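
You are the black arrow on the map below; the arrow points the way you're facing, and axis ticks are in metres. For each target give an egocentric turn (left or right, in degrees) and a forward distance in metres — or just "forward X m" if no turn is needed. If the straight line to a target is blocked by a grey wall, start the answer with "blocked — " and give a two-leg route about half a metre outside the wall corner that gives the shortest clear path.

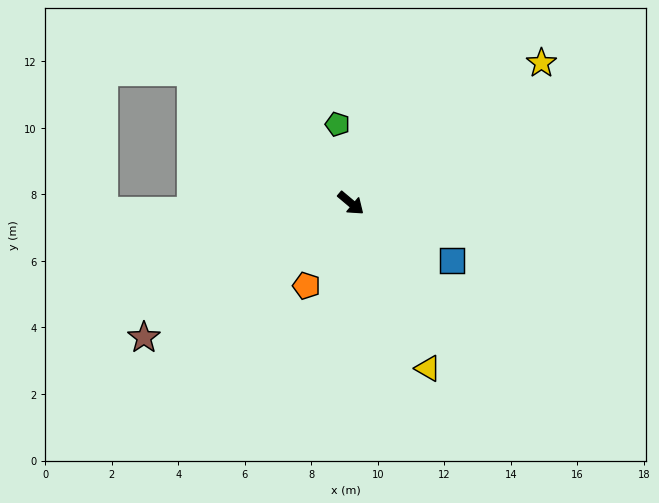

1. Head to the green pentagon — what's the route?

turn left 140°, forward 2.4 m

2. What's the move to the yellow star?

turn left 76°, forward 7.1 m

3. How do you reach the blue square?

turn left 10°, forward 3.5 m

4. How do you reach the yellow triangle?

turn right 25°, forward 5.5 m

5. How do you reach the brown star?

turn right 107°, forward 7.4 m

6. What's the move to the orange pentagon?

turn right 78°, forward 2.8 m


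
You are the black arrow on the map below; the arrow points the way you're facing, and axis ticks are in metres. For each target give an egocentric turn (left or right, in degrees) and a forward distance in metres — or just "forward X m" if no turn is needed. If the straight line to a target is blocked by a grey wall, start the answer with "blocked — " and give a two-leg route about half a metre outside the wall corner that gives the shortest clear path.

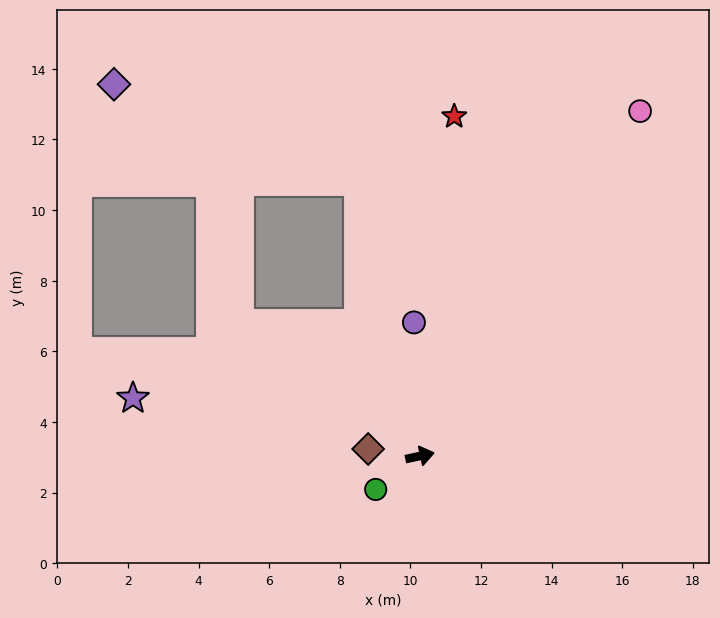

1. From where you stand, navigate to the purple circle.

turn left 80°, forward 3.8 m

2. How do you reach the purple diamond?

blocked — turn left 90°, forward 8.0 m, then turn left 56°, forward 7.5 m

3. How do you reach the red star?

turn left 72°, forward 9.7 m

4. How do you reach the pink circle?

turn left 45°, forward 11.6 m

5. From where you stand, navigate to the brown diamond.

turn left 160°, forward 1.5 m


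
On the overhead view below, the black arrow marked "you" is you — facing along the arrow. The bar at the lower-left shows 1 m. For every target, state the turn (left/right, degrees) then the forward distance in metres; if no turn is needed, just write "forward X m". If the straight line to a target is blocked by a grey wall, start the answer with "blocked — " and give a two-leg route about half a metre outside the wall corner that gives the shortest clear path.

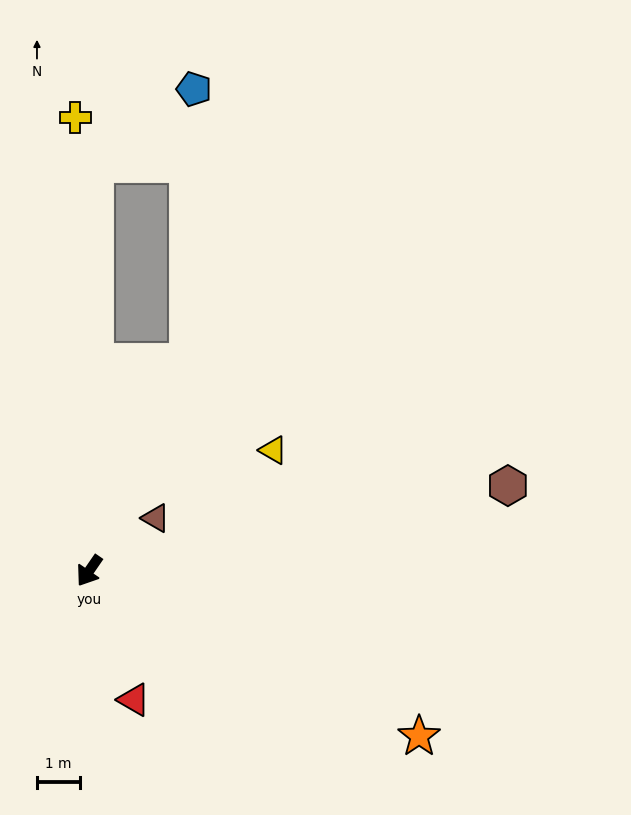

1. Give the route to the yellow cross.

turn right 144°, forward 10.4 m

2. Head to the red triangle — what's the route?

turn left 54°, forward 3.1 m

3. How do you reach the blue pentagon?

blocked — turn right 171°, forward 5.3 m, then turn left 24°, forward 6.3 m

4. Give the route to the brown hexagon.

turn left 136°, forward 9.8 m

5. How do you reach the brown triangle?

turn left 163°, forward 2.0 m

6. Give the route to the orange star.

turn left 98°, forward 8.5 m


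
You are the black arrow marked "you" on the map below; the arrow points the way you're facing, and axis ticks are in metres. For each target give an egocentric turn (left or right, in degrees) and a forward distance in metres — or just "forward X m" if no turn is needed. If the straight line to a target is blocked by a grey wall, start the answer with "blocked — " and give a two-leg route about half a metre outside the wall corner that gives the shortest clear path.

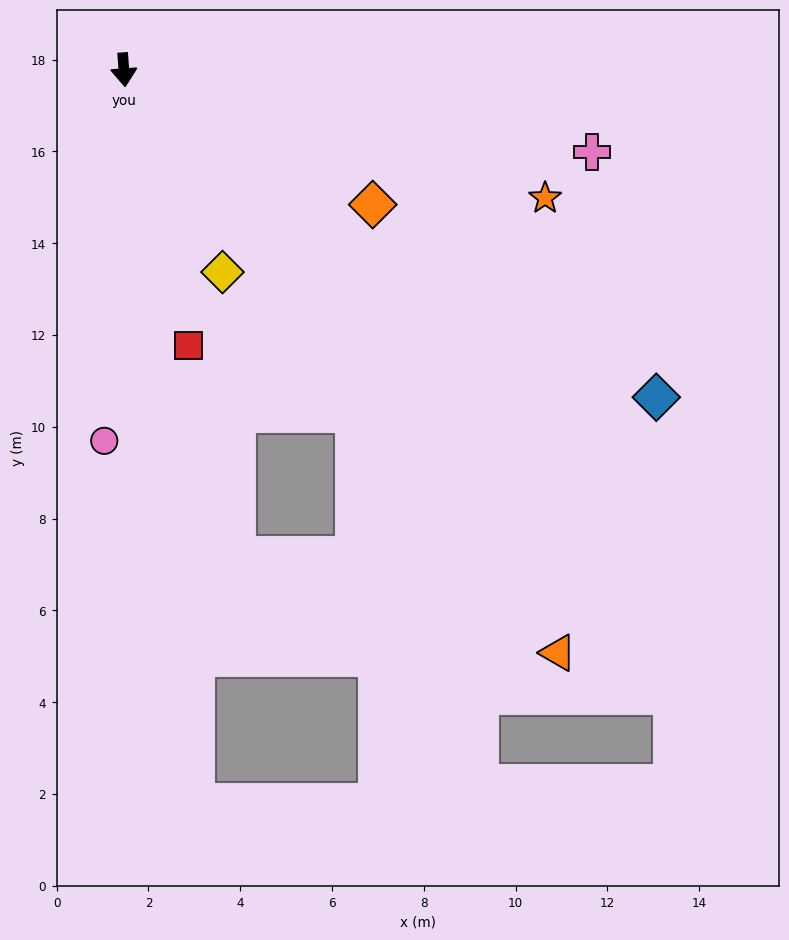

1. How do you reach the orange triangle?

turn left 33°, forward 15.8 m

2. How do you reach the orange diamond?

turn left 57°, forward 6.2 m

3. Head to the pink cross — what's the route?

turn left 76°, forward 10.4 m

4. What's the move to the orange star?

turn left 69°, forward 9.6 m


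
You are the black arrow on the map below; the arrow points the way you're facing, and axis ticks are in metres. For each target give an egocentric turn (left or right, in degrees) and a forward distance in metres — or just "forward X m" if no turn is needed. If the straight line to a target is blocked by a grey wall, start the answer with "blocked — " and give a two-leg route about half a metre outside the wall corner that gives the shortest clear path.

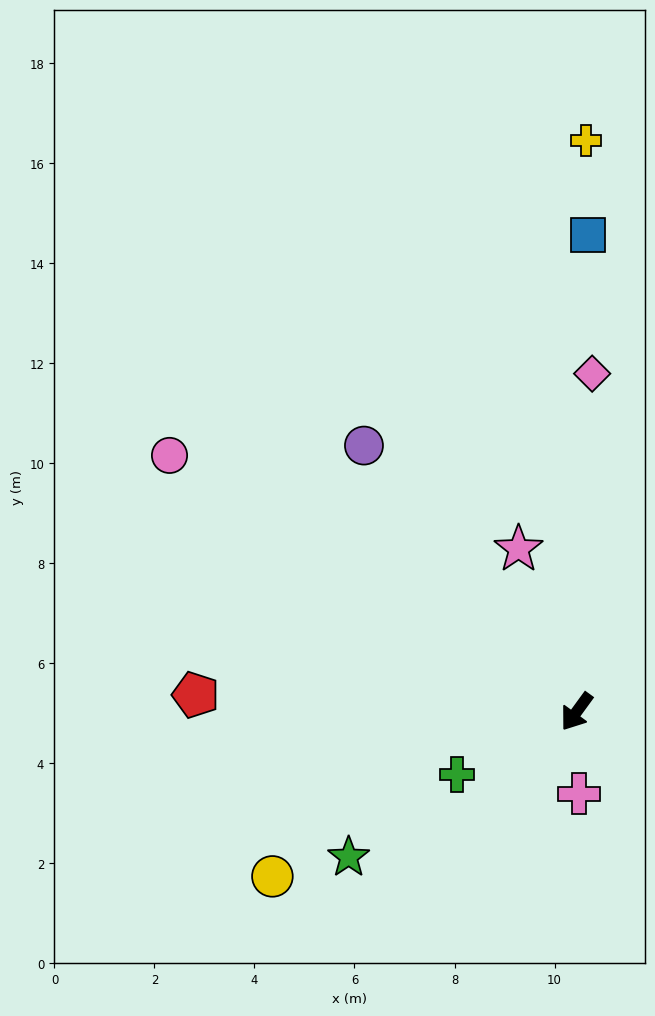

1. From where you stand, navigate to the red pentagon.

turn right 56°, forward 7.6 m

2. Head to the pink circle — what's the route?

turn right 86°, forward 9.6 m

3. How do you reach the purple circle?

turn right 105°, forward 6.8 m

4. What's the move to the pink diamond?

turn right 147°, forward 6.8 m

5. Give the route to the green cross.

turn right 26°, forward 2.7 m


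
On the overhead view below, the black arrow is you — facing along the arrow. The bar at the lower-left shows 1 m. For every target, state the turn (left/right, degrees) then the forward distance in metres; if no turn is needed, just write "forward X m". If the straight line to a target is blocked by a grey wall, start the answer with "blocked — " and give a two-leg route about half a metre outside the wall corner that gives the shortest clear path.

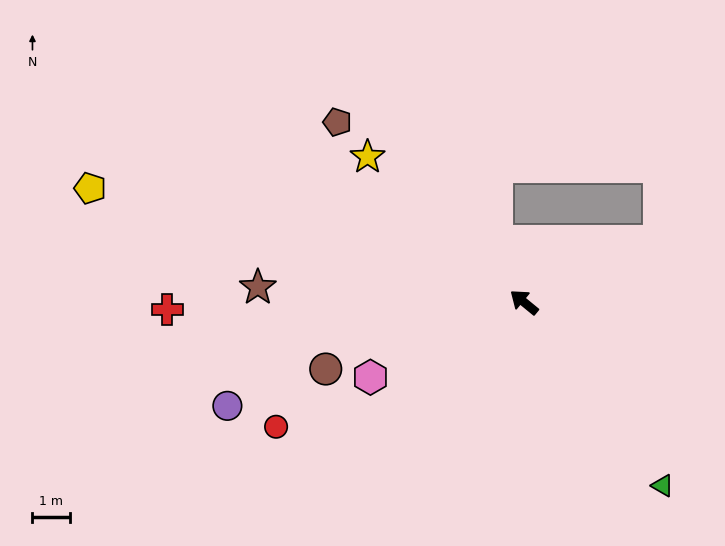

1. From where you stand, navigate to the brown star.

turn left 36°, forward 7.1 m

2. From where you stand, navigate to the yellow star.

turn right 4°, forward 5.7 m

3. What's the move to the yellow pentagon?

turn left 25°, forward 12.0 m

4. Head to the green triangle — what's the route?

turn left 166°, forward 6.2 m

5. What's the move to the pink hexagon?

turn left 65°, forward 4.6 m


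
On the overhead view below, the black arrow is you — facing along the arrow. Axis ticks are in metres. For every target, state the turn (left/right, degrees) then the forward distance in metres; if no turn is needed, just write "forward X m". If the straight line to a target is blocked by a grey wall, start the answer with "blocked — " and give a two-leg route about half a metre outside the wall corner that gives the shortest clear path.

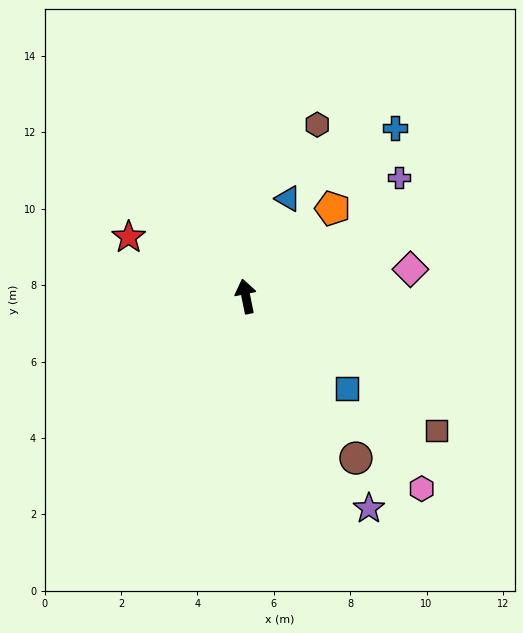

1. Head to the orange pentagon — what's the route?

turn right 56°, forward 3.2 m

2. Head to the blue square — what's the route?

turn right 144°, forward 3.6 m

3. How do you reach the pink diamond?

turn right 92°, forward 4.4 m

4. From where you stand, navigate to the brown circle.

turn right 157°, forward 5.1 m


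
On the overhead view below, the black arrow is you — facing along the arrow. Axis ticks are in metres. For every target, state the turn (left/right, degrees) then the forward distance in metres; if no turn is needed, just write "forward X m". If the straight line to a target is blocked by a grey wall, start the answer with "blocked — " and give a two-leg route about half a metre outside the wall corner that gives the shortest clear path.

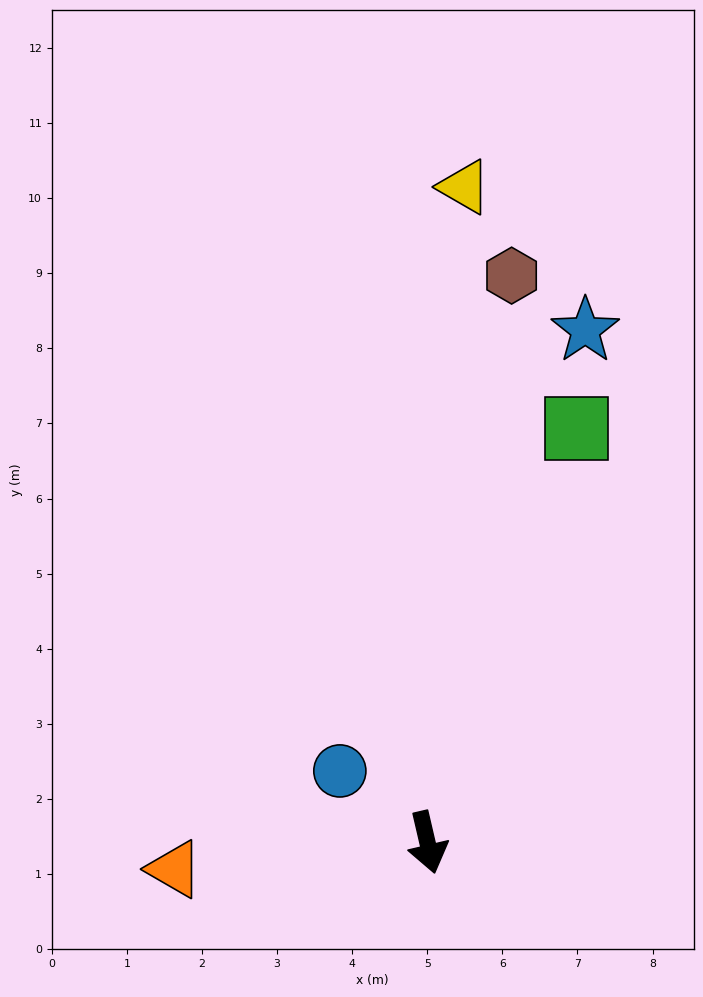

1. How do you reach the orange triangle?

turn right 97°, forward 3.4 m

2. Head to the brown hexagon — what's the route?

turn left 158°, forward 7.6 m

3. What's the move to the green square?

turn left 147°, forward 5.9 m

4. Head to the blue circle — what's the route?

turn right 142°, forward 1.5 m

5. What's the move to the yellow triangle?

turn left 164°, forward 8.7 m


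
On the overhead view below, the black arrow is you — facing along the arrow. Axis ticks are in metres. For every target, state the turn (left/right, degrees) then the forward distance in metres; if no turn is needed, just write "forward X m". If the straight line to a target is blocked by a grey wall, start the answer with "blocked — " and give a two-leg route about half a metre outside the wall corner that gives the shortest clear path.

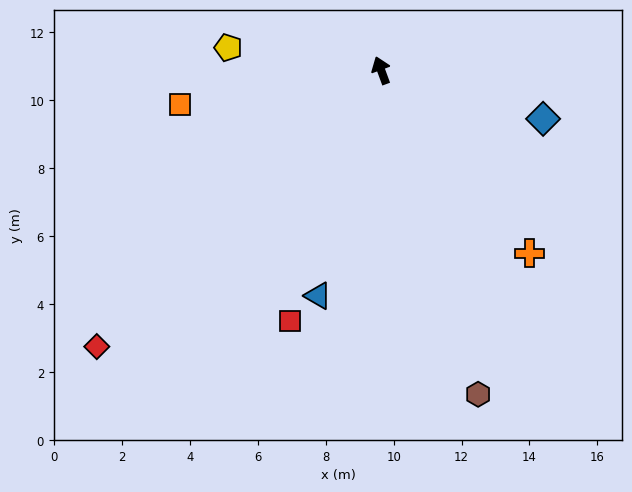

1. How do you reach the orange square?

turn left 79°, forward 6.0 m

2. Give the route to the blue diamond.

turn right 127°, forward 5.0 m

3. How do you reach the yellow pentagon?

turn left 61°, forward 4.6 m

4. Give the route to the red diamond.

turn left 114°, forward 11.7 m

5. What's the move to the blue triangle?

turn left 144°, forward 6.9 m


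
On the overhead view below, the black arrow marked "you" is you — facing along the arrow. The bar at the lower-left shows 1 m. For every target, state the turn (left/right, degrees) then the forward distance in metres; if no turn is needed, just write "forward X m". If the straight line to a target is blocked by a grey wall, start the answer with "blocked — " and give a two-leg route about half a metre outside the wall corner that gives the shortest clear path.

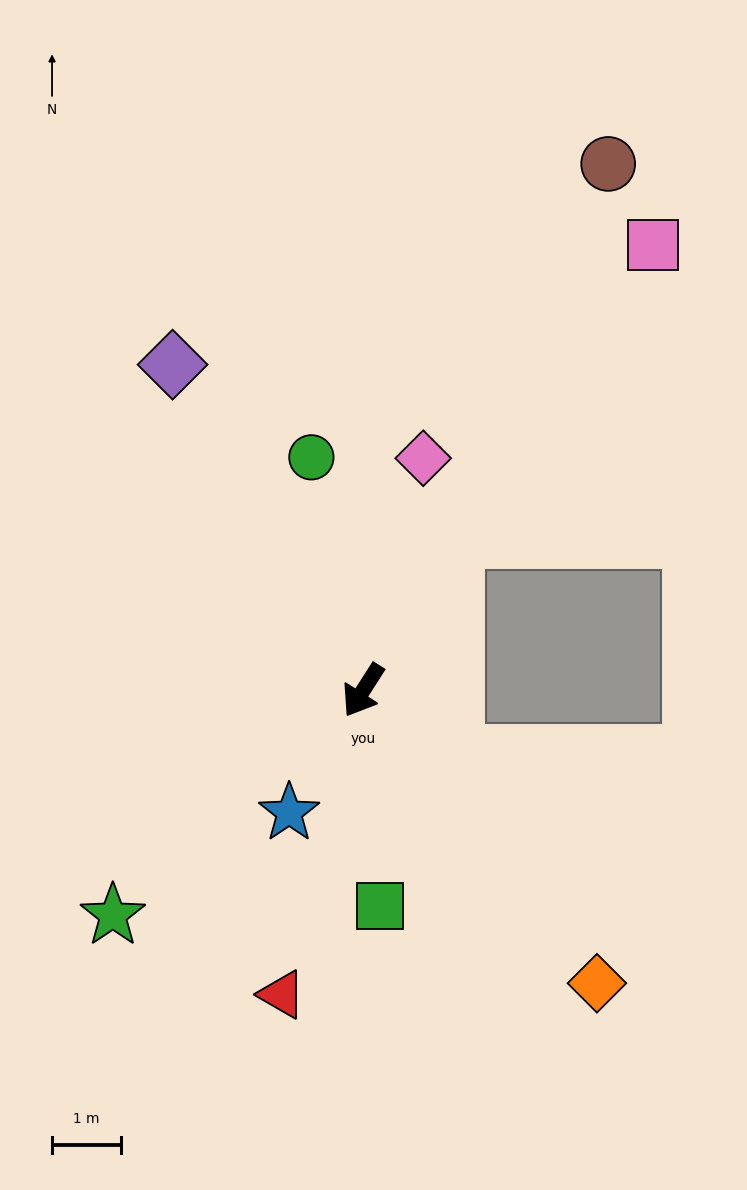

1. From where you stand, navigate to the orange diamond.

turn left 71°, forward 5.5 m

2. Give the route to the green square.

turn left 37°, forward 3.1 m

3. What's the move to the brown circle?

turn right 172°, forward 8.5 m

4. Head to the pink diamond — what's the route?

turn right 162°, forward 3.5 m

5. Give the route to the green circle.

turn right 135°, forward 3.5 m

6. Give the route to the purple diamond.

turn right 117°, forward 5.5 m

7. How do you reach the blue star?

forward 2.1 m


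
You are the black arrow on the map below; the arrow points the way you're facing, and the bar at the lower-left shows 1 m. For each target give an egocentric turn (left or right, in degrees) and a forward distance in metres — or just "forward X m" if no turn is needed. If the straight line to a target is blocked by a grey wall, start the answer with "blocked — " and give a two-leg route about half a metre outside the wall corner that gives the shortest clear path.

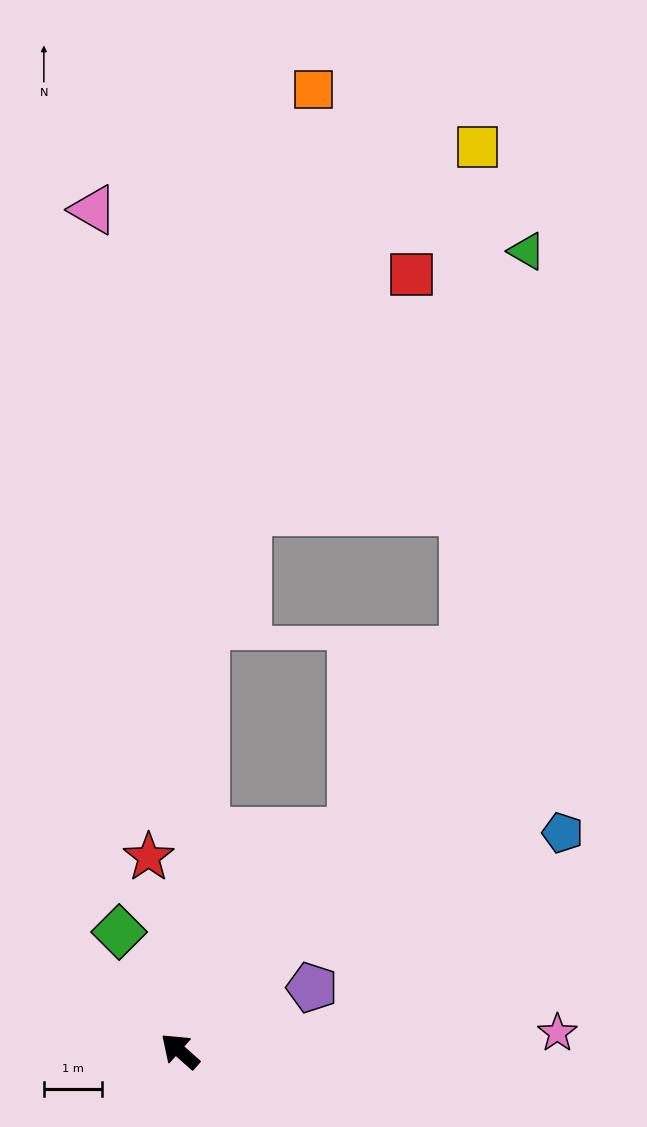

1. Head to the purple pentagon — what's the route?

turn right 113°, forward 2.5 m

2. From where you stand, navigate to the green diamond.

turn right 21°, forward 2.3 m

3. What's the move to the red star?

turn right 39°, forward 3.4 m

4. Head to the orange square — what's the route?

blocked — turn right 52°, forward 7.4 m, then turn right 8°, forward 9.4 m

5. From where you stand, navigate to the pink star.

turn right 136°, forward 6.5 m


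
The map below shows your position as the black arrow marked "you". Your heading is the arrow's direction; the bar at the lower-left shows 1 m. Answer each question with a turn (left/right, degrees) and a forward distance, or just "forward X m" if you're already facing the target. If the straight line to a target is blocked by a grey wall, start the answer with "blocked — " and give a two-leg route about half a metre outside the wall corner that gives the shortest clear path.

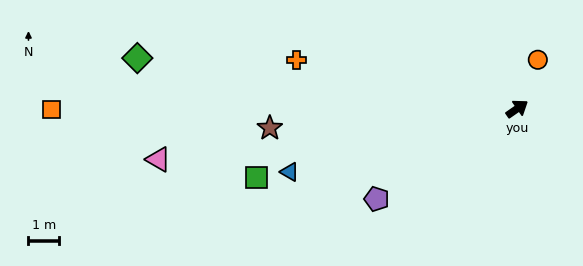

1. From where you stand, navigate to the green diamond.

turn left 138°, forward 12.5 m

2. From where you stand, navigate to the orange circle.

turn left 32°, forward 1.7 m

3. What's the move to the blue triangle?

turn left 161°, forward 7.7 m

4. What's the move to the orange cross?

turn left 133°, forward 7.4 m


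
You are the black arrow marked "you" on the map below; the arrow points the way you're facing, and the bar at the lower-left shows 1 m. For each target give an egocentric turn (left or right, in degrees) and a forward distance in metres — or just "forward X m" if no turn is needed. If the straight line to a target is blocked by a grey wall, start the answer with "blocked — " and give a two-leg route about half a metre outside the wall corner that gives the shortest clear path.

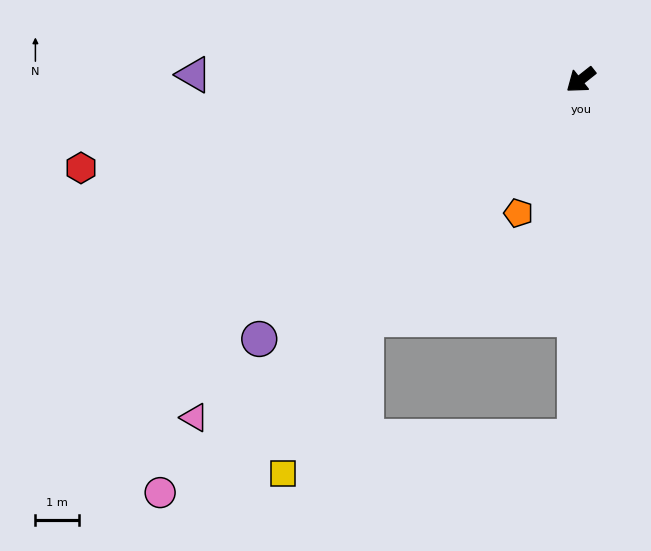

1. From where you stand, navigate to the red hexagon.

turn right 28°, forward 11.6 m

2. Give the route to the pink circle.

turn left 6°, forward 13.4 m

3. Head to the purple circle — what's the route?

forward 9.4 m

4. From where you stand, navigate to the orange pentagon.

turn left 27°, forward 3.4 m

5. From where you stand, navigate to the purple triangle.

turn right 39°, forward 8.8 m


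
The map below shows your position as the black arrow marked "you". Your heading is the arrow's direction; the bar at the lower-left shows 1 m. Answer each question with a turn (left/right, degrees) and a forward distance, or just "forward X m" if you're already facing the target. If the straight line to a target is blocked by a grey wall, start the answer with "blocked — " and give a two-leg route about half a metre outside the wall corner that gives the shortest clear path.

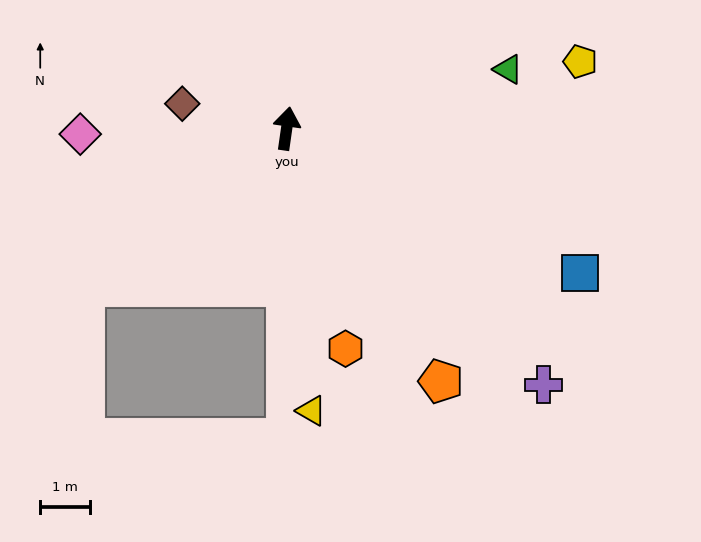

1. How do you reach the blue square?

turn right 108°, forward 6.6 m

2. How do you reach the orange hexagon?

turn right 157°, forward 4.6 m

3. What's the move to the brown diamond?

turn left 85°, forward 2.2 m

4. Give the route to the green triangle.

turn right 67°, forward 4.7 m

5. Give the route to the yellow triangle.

turn right 167°, forward 5.8 m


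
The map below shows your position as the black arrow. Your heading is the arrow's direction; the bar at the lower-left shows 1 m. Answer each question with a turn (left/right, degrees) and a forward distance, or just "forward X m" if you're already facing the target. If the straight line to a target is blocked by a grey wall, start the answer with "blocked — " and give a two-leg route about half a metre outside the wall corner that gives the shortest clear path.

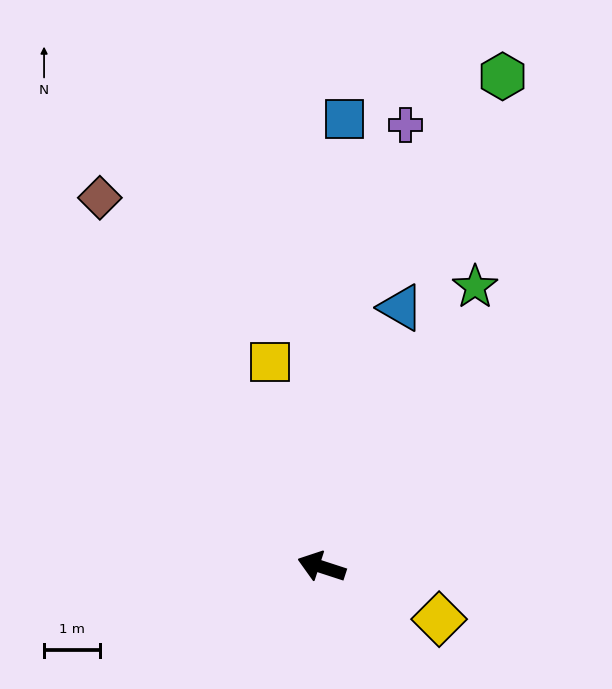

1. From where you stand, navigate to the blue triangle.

turn right 89°, forward 4.9 m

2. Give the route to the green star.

turn right 101°, forward 5.8 m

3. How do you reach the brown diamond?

turn right 41°, forward 7.8 m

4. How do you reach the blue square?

turn right 75°, forward 8.1 m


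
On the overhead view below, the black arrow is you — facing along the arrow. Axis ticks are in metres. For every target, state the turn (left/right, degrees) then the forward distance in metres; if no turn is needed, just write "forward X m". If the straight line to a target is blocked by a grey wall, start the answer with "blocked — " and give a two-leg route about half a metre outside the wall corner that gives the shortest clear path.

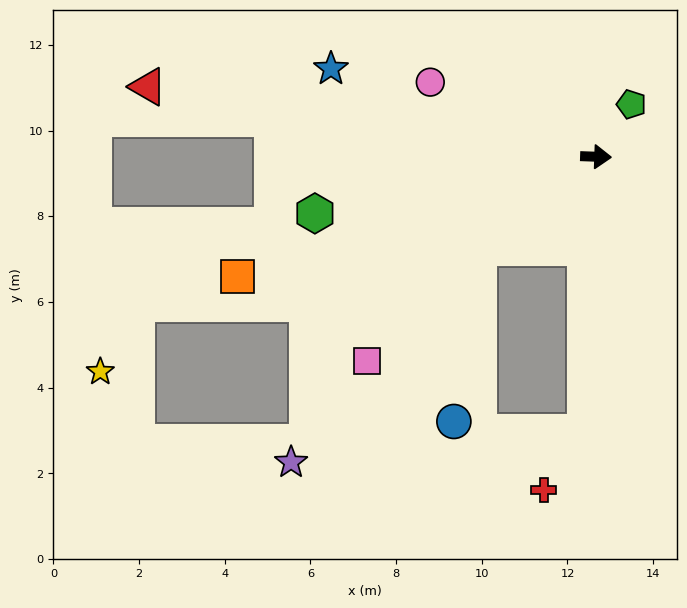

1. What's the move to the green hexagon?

turn right 167°, forward 6.7 m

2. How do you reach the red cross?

blocked — turn right 90°, forward 6.4 m, then turn right 34°, forward 1.6 m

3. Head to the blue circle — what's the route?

blocked — turn right 140°, forward 3.5 m, then turn left 44°, forward 4.1 m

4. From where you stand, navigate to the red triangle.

turn left 173°, forward 10.6 m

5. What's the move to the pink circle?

turn left 158°, forward 4.2 m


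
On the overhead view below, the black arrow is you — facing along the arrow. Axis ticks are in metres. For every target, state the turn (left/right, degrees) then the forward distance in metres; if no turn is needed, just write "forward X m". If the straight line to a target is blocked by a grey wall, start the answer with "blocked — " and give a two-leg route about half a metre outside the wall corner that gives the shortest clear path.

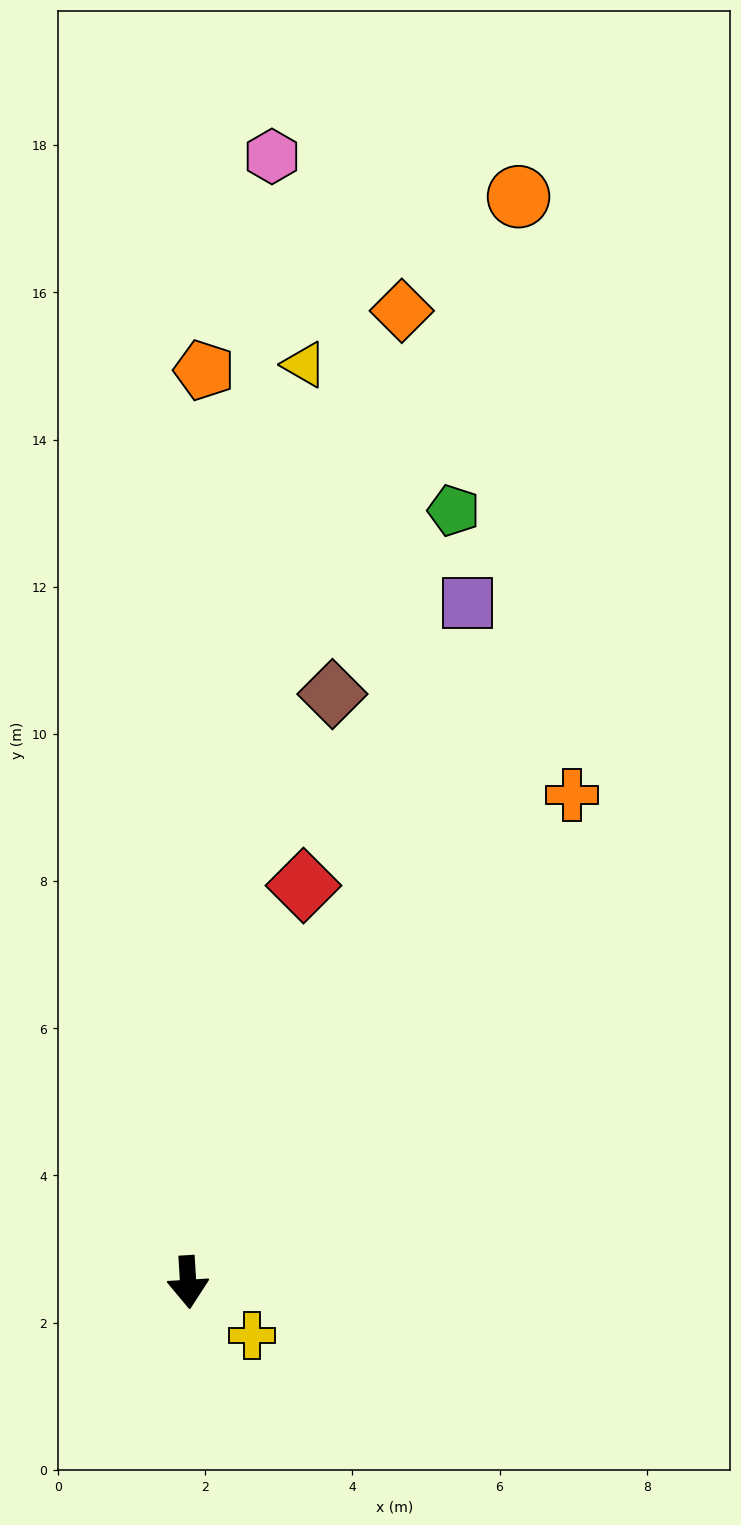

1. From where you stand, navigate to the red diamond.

turn left 160°, forward 5.6 m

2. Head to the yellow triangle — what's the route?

turn left 169°, forward 12.6 m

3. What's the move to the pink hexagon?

turn left 172°, forward 15.3 m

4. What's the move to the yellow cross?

turn left 47°, forward 1.1 m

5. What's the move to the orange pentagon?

turn left 176°, forward 12.4 m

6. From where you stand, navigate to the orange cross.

turn left 138°, forward 8.4 m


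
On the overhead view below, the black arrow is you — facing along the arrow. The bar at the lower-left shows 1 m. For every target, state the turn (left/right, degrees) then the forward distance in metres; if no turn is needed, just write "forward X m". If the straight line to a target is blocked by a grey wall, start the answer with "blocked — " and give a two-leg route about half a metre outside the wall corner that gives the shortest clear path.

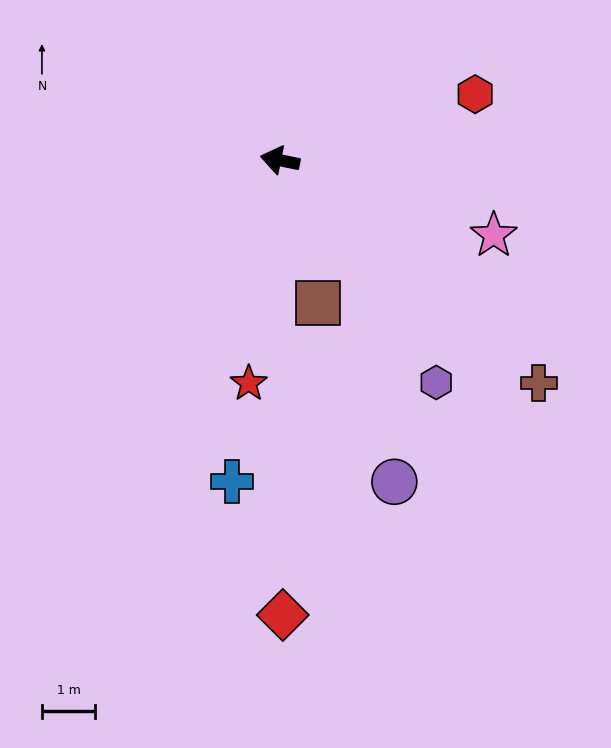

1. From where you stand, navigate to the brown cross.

turn left 151°, forward 6.4 m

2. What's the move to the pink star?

turn left 172°, forward 4.2 m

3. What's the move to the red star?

turn left 94°, forward 4.2 m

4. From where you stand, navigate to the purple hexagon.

turn left 137°, forward 5.1 m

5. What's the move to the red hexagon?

turn right 150°, forward 3.9 m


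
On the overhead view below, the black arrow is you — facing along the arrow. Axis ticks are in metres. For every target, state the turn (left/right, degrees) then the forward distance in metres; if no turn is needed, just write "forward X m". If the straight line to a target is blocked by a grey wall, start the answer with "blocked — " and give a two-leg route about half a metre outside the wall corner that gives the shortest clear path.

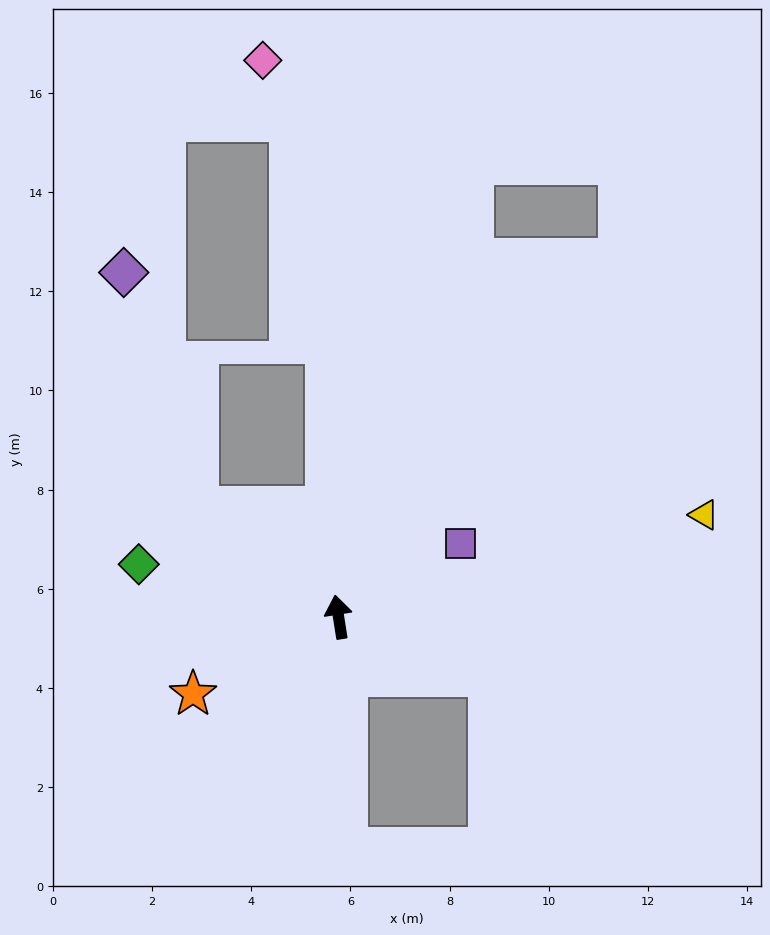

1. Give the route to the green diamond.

turn left 66°, forward 4.2 m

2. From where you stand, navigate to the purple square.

turn right 68°, forward 2.9 m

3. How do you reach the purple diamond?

blocked — turn left 43°, forward 3.6 m, then turn right 34°, forward 5.0 m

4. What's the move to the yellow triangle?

turn right 83°, forward 7.7 m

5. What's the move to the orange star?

turn left 109°, forward 3.3 m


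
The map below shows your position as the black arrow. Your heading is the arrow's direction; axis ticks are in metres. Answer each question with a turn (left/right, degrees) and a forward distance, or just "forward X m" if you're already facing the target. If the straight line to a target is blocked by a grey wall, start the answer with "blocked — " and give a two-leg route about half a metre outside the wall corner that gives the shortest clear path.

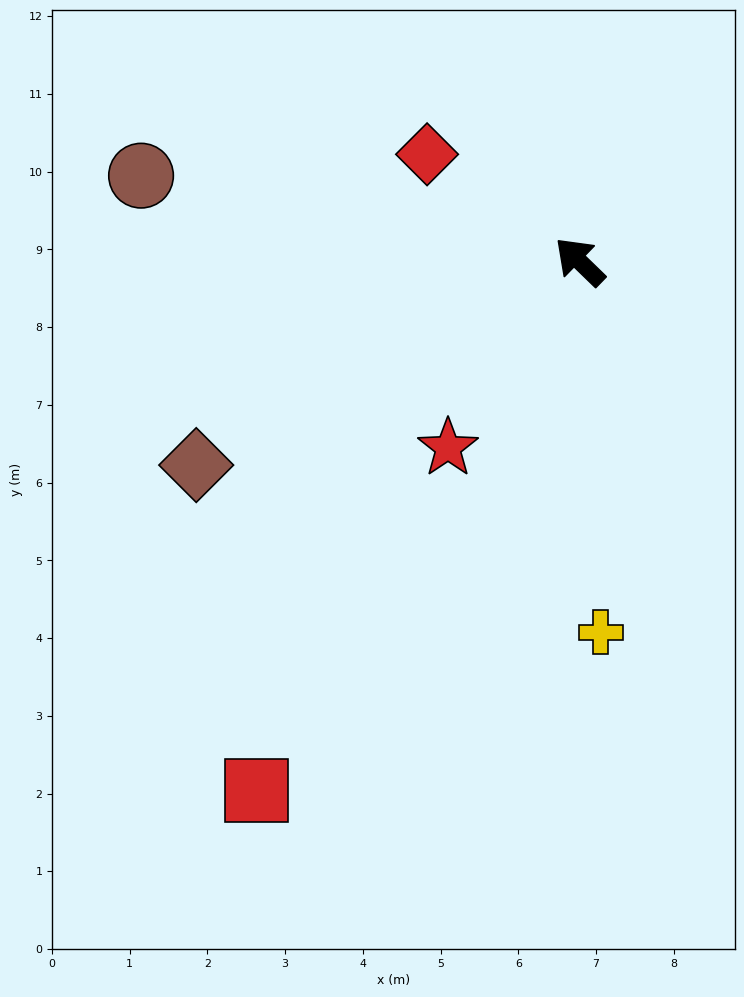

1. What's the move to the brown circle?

turn left 33°, forward 5.7 m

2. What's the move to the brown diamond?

turn left 72°, forward 5.6 m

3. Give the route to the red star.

turn left 99°, forward 2.9 m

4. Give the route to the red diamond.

turn left 9°, forward 2.4 m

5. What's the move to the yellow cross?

turn left 137°, forward 4.8 m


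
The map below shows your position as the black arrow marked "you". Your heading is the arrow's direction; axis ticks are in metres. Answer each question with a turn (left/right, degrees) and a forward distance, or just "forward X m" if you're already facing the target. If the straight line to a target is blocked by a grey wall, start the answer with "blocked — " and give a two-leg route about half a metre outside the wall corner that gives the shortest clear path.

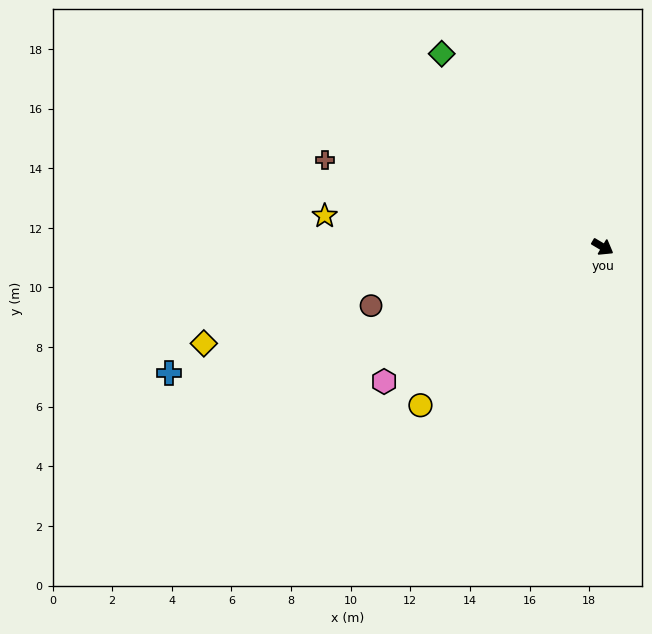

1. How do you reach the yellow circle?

turn right 108°, forward 8.1 m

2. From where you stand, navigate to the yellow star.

turn right 156°, forward 9.4 m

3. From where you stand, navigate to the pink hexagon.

turn right 118°, forward 8.6 m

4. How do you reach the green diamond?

turn left 161°, forward 8.4 m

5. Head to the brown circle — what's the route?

turn right 135°, forward 8.0 m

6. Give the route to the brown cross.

turn right 167°, forward 9.8 m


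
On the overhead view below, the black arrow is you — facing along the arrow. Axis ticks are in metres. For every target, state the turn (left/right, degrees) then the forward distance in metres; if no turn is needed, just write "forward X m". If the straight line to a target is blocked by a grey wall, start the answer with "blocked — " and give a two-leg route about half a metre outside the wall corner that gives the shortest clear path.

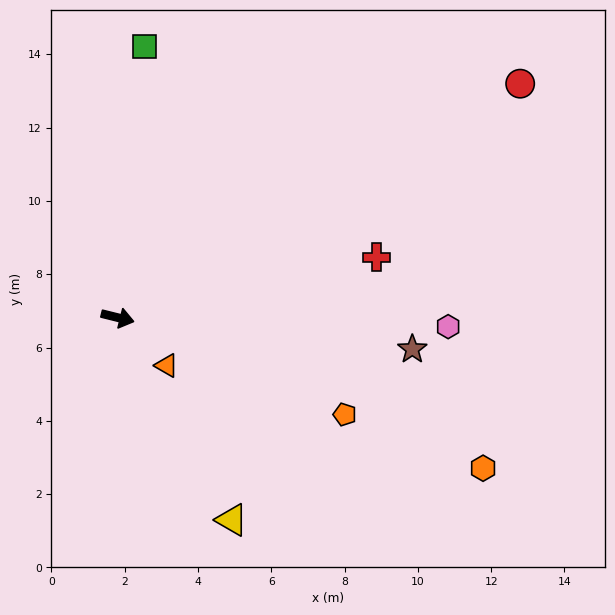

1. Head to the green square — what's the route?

turn left 98°, forward 7.4 m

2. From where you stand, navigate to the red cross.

turn left 27°, forward 7.2 m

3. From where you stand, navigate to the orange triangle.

turn right 30°, forward 1.9 m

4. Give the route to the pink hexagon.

turn left 12°, forward 9.0 m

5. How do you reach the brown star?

turn left 8°, forward 8.1 m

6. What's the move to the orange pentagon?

turn right 9°, forward 6.7 m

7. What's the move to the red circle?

turn left 44°, forward 12.7 m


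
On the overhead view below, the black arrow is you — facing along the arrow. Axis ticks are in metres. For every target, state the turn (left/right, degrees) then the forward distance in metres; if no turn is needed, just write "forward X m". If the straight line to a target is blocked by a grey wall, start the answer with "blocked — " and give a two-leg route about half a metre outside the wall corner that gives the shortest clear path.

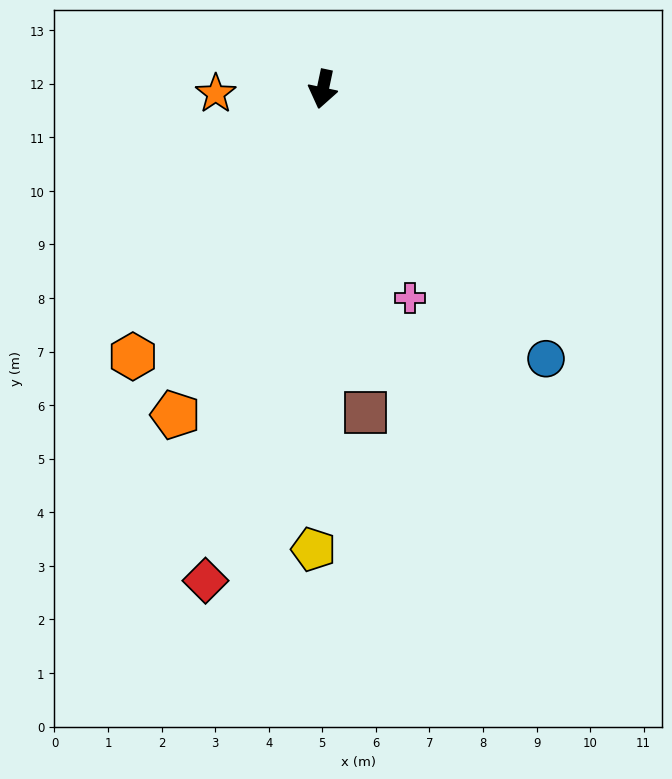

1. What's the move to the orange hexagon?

turn right 23°, forward 6.1 m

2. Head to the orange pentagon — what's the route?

turn right 12°, forward 6.7 m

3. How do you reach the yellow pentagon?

turn left 11°, forward 8.6 m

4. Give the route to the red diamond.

forward 9.4 m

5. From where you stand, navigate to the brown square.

turn left 19°, forward 6.1 m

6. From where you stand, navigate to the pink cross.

turn left 35°, forward 4.2 m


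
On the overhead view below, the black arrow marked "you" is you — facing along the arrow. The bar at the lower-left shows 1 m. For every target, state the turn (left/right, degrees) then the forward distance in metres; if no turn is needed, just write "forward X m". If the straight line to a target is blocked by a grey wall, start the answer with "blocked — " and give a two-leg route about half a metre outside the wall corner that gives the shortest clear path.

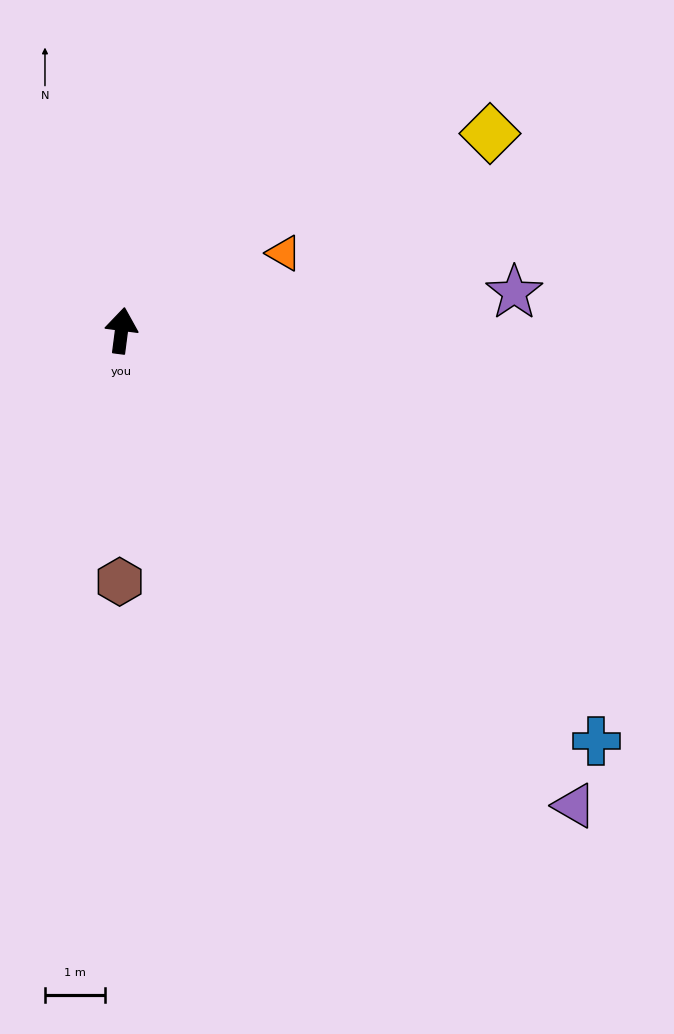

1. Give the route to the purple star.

turn right 77°, forward 6.6 m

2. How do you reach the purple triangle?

turn right 129°, forward 11.0 m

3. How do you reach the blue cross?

turn right 123°, forward 10.5 m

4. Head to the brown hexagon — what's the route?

turn right 173°, forward 4.2 m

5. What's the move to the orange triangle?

turn right 57°, forward 3.0 m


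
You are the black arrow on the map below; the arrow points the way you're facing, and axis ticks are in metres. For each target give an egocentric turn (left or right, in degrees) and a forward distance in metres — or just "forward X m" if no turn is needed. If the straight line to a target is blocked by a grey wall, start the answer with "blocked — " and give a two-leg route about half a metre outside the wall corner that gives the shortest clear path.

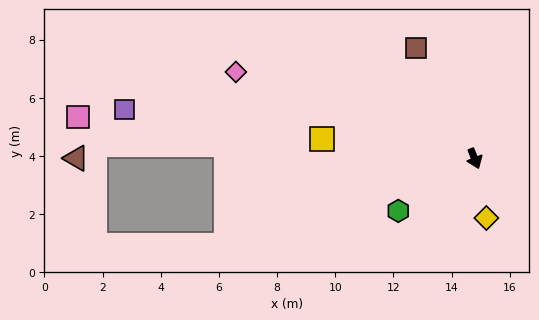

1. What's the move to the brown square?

turn right 174°, forward 4.3 m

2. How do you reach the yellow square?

turn right 119°, forward 5.3 m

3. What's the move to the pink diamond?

turn right 132°, forward 8.7 m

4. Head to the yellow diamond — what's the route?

turn right 10°, forward 2.1 m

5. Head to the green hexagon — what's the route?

turn right 77°, forward 3.2 m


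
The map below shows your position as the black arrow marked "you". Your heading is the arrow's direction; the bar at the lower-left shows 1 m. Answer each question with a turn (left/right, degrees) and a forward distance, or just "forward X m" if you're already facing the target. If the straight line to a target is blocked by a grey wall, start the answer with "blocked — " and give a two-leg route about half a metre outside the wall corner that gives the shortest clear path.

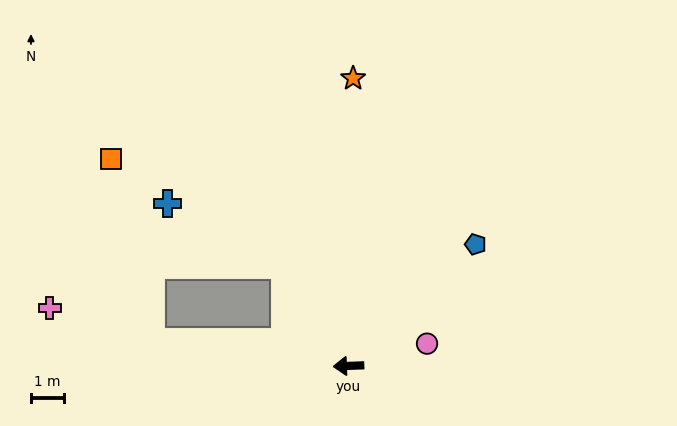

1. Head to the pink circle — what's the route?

turn right 166°, forward 2.4 m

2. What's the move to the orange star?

turn right 93°, forward 8.6 m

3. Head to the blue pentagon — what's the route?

turn right 138°, forward 5.3 m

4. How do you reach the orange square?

blocked — turn right 9°, forward 5.9 m, then turn right 71°, forward 5.6 m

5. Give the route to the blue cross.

blocked — turn right 60°, forward 3.6 m, then turn left 30°, forward 4.0 m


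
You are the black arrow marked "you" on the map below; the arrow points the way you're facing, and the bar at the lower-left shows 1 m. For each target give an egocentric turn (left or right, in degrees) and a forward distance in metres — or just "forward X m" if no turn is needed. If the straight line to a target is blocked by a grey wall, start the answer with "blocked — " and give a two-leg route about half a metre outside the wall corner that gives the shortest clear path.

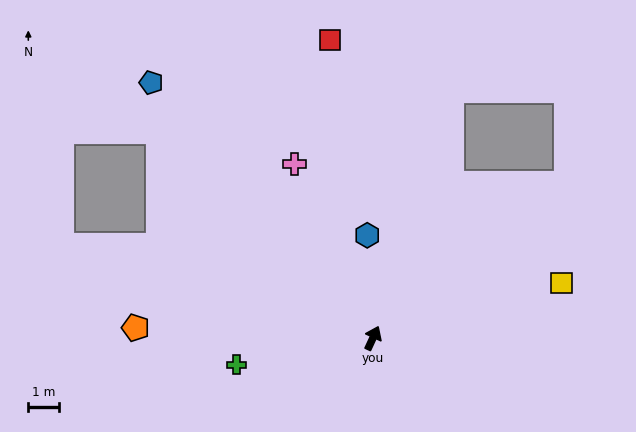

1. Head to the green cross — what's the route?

turn left 126°, forward 4.5 m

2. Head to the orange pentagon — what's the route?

turn left 112°, forward 7.6 m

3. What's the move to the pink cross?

turn left 49°, forward 6.1 m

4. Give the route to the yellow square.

turn right 49°, forward 6.3 m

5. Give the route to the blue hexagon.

turn left 28°, forward 3.3 m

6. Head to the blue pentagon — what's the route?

turn left 66°, forward 10.9 m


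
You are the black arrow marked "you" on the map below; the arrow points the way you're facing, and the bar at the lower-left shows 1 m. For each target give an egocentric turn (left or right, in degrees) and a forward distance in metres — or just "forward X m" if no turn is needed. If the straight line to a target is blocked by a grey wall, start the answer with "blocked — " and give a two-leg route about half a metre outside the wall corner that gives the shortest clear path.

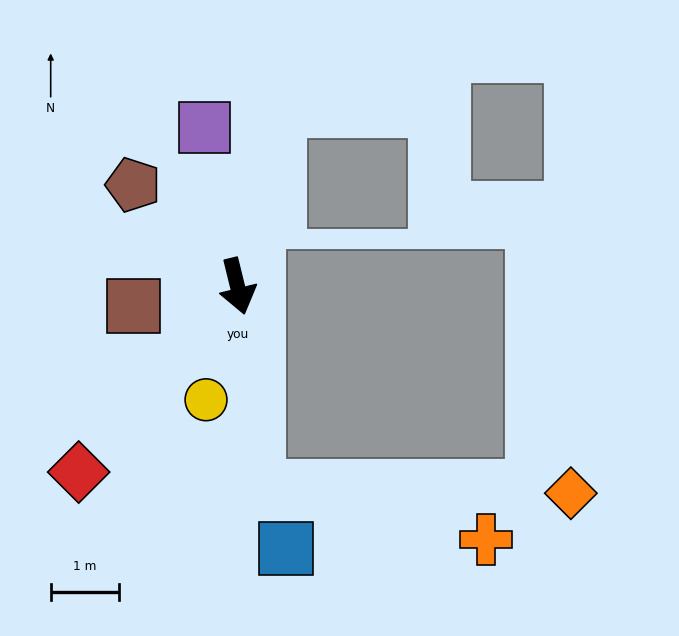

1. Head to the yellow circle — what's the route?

turn right 29°, forward 1.7 m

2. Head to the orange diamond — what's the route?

blocked — turn right 8°, forward 3.0 m, then turn left 83°, forward 4.6 m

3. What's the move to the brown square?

turn right 93°, forward 1.5 m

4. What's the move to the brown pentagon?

turn right 148°, forward 2.1 m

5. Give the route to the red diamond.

turn right 54°, forward 3.6 m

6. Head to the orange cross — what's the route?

blocked — turn right 8°, forward 3.0 m, then turn left 72°, forward 3.4 m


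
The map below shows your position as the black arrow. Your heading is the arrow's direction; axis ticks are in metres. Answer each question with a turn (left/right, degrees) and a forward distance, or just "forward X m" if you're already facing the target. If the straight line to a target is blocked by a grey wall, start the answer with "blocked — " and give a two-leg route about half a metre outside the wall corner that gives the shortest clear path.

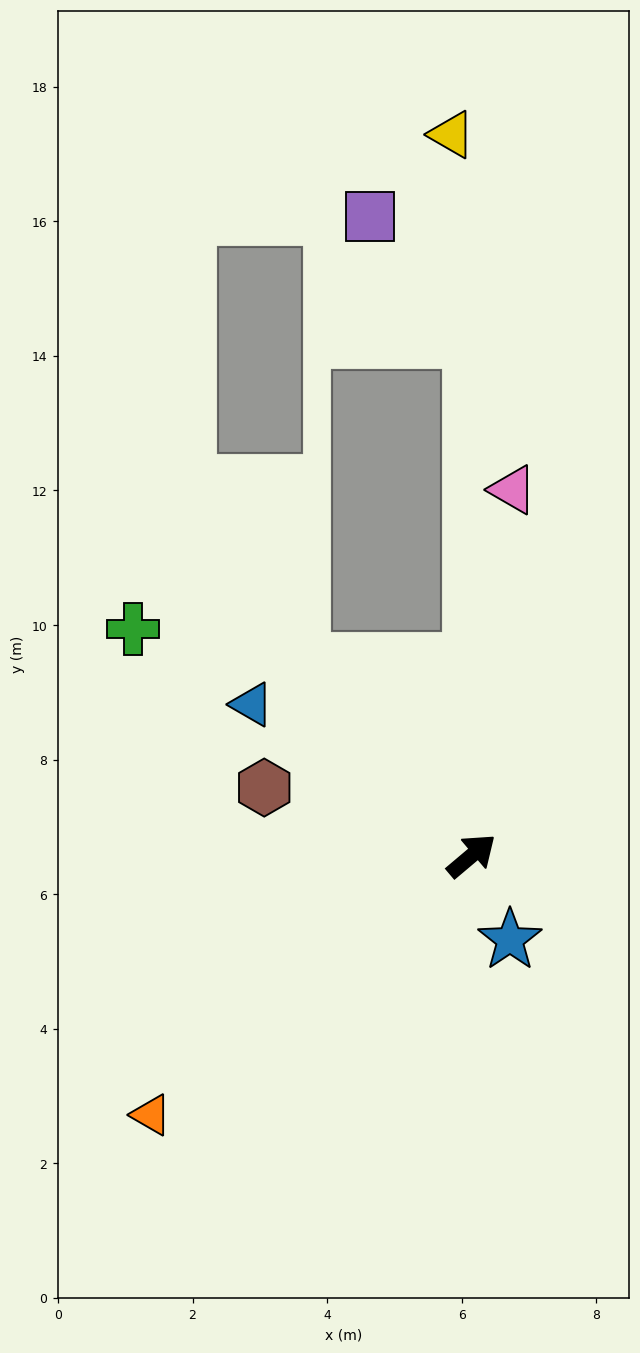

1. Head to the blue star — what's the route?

turn right 106°, forward 1.4 m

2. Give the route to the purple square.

blocked — turn left 50°, forward 7.7 m, then turn left 39°, forward 2.4 m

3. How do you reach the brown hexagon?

turn left 122°, forward 3.2 m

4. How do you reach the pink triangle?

turn left 43°, forward 5.5 m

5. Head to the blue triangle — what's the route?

turn left 105°, forward 4.0 m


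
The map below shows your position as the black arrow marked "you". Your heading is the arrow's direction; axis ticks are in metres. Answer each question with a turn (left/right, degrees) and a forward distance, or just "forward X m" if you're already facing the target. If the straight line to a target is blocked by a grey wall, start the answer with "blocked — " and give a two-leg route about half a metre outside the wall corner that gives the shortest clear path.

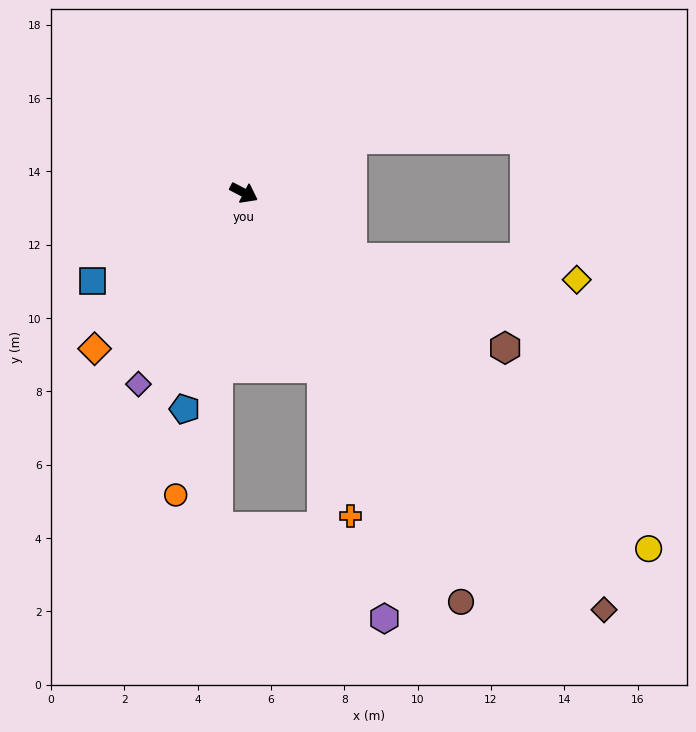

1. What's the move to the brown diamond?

turn right 22°, forward 15.0 m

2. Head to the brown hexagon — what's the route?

turn right 3°, forward 8.3 m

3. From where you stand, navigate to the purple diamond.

turn right 91°, forward 6.0 m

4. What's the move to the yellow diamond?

blocked — turn right 4°, forward 3.5 m, then turn left 26°, forward 6.2 m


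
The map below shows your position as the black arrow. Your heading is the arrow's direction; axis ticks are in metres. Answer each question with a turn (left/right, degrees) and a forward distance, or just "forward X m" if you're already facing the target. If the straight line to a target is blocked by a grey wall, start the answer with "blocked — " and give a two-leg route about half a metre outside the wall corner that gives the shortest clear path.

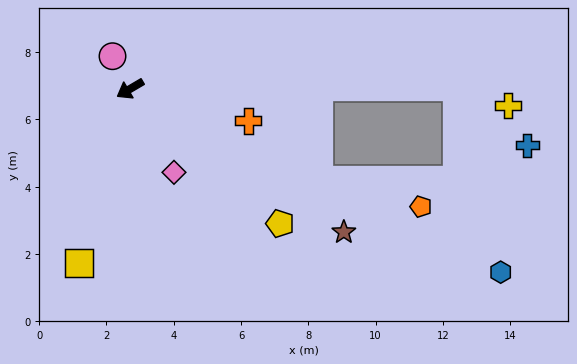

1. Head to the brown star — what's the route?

turn left 116°, forward 7.6 m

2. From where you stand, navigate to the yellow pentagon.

turn left 108°, forward 6.0 m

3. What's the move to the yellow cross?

blocked — turn left 150°, forward 9.7 m, then turn right 21°, forward 1.6 m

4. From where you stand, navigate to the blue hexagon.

turn left 123°, forward 12.3 m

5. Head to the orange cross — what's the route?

turn left 134°, forward 3.6 m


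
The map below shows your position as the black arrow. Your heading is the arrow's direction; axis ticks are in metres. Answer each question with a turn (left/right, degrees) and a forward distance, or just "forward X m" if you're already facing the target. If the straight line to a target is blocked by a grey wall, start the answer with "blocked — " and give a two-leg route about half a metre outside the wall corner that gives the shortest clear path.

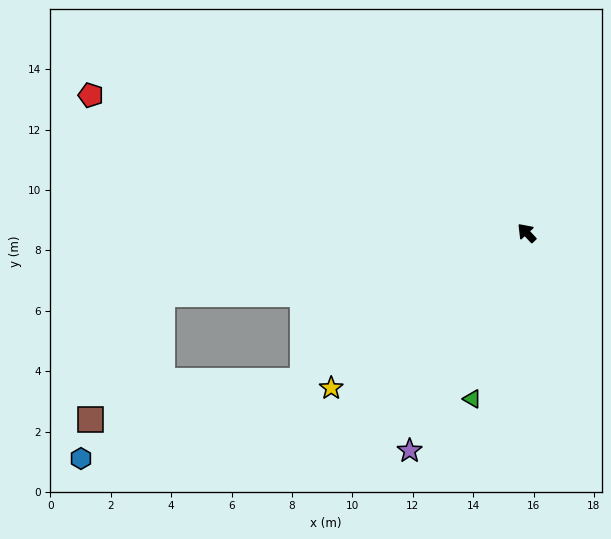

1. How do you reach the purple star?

turn left 109°, forward 8.2 m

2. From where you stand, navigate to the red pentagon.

turn left 30°, forward 15.1 m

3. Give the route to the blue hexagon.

blocked — turn left 81°, forward 8.9 m, then turn right 14°, forward 7.8 m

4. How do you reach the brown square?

blocked — turn left 81°, forward 8.9 m, then turn right 23°, forward 7.2 m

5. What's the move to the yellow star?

turn left 86°, forward 8.3 m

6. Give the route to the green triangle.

turn left 119°, forward 5.8 m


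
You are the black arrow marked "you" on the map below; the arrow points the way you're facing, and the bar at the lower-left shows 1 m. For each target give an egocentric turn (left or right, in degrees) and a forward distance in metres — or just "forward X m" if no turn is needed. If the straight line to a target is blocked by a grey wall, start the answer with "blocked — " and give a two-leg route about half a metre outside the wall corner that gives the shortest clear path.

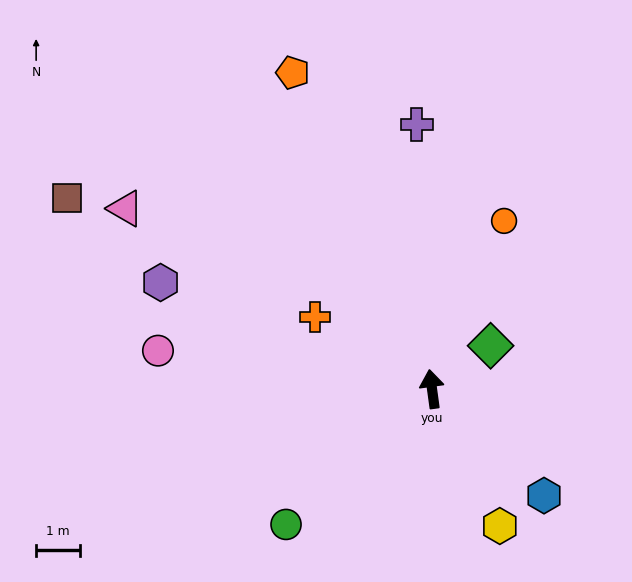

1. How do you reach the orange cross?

turn left 51°, forward 3.1 m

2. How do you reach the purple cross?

turn right 4°, forward 6.0 m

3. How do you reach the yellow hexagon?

turn right 161°, forward 3.5 m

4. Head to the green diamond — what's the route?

turn right 61°, forward 1.7 m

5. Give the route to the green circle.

turn left 125°, forward 4.5 m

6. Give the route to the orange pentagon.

turn left 16°, forward 7.9 m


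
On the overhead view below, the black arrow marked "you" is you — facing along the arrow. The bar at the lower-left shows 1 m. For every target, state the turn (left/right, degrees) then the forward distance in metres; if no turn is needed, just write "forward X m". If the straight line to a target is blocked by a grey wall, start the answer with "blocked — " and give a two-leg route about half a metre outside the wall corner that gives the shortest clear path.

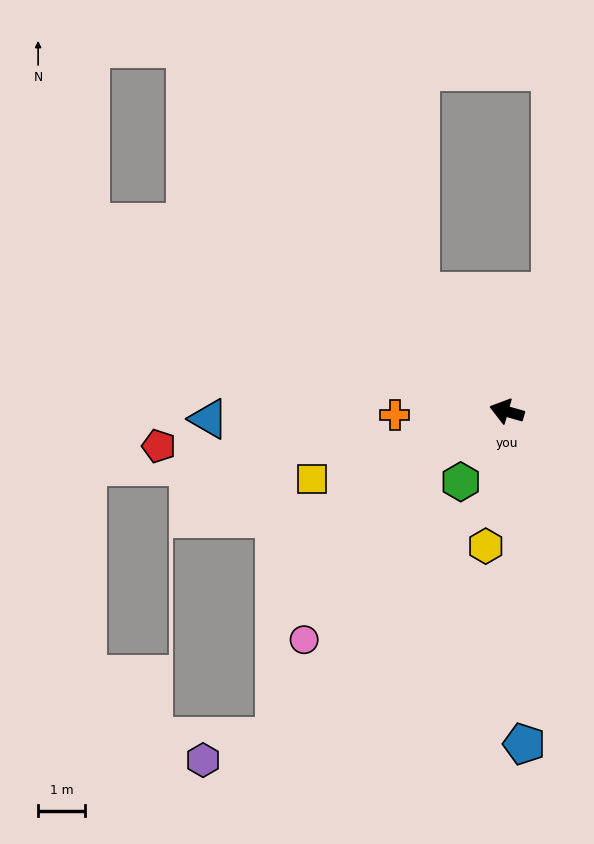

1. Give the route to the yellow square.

turn left 35°, forward 4.4 m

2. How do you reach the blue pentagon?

turn left 109°, forward 7.1 m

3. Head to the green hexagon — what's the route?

turn left 73°, forward 1.8 m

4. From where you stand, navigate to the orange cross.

turn left 18°, forward 2.4 m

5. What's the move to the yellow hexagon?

turn left 97°, forward 2.9 m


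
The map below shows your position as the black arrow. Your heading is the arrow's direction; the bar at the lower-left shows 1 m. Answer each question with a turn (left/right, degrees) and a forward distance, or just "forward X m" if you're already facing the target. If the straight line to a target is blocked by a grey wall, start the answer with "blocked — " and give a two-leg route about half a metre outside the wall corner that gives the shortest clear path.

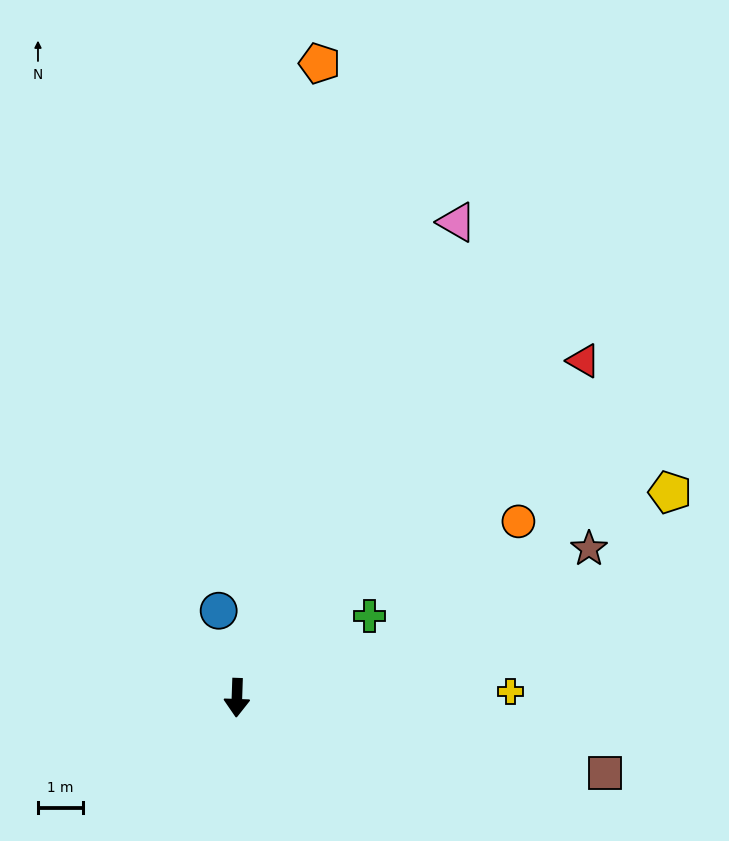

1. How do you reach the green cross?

turn left 124°, forward 3.5 m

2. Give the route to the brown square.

turn left 80°, forward 8.3 m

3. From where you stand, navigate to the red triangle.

turn left 136°, forward 10.7 m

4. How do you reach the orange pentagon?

turn left 175°, forward 14.2 m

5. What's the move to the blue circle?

turn right 166°, forward 2.0 m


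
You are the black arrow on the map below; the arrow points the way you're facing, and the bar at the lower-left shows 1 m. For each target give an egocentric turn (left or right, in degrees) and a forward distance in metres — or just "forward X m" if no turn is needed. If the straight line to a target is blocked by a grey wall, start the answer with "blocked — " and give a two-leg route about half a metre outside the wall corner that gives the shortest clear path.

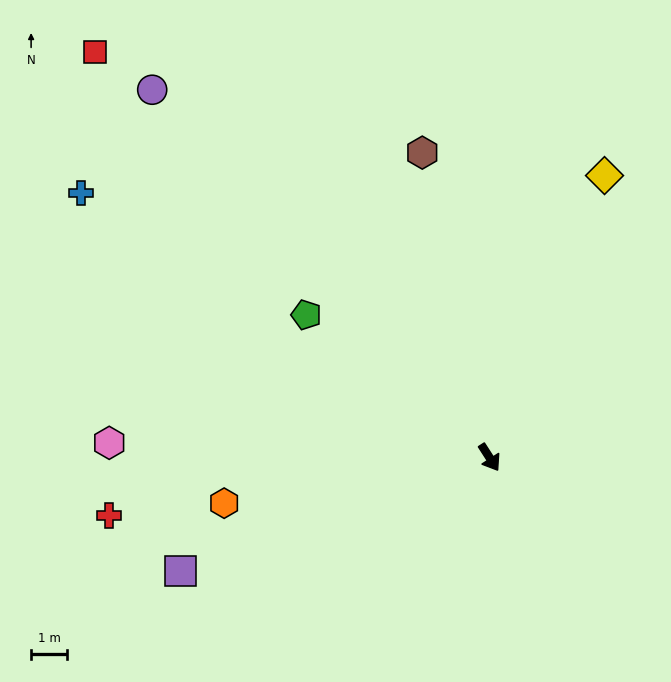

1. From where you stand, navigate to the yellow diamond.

turn left 125°, forward 8.4 m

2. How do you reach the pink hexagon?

turn right 125°, forward 10.6 m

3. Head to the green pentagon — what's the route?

turn right 161°, forward 6.4 m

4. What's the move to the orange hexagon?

turn right 113°, forward 7.5 m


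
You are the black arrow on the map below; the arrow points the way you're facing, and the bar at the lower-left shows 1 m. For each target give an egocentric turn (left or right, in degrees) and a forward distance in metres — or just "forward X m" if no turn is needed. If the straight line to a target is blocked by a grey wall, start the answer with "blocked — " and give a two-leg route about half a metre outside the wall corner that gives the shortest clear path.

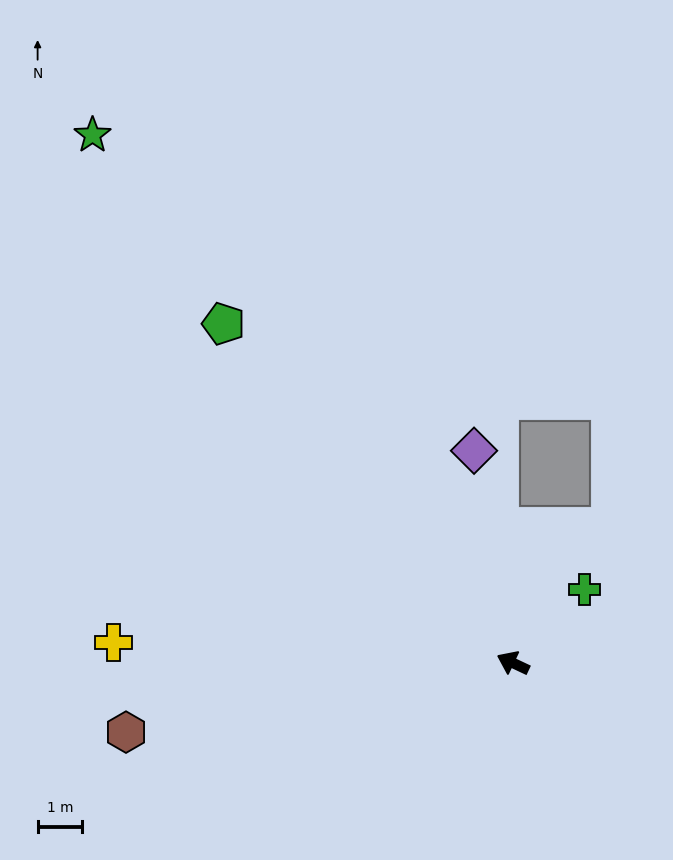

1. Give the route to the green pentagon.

turn right 24°, forward 10.0 m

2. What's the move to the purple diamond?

turn right 54°, forward 4.9 m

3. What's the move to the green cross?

turn right 109°, forward 2.3 m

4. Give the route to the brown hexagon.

turn left 35°, forward 8.9 m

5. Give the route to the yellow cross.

turn left 22°, forward 9.0 m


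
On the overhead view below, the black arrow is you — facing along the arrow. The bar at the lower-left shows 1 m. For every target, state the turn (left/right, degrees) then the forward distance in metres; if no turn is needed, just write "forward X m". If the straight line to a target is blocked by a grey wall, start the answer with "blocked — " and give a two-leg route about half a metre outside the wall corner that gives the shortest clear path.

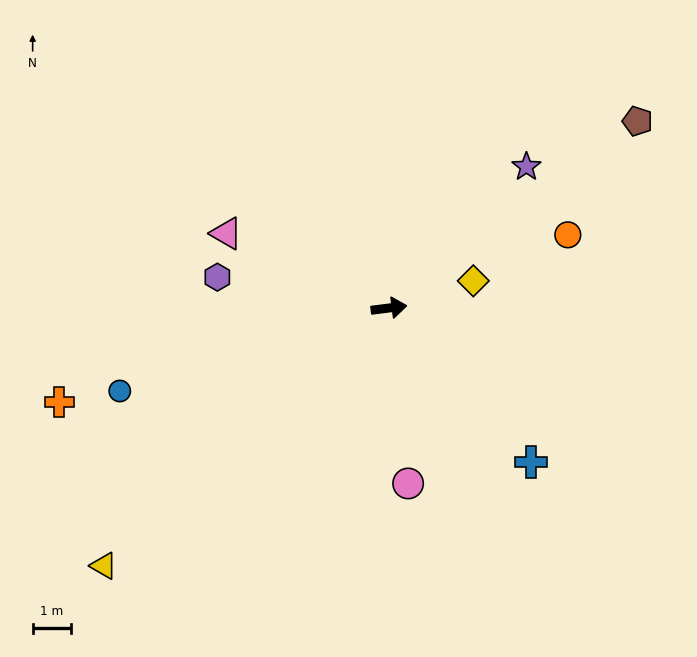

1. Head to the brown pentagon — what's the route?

turn left 30°, forward 8.1 m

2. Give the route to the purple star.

turn left 39°, forward 5.1 m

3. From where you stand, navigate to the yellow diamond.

turn left 11°, forward 2.3 m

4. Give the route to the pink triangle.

turn left 148°, forward 4.7 m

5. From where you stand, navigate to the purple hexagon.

turn left 163°, forward 4.5 m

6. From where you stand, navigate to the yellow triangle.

turn right 145°, forward 10.0 m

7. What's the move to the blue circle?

turn right 170°, forward 7.3 m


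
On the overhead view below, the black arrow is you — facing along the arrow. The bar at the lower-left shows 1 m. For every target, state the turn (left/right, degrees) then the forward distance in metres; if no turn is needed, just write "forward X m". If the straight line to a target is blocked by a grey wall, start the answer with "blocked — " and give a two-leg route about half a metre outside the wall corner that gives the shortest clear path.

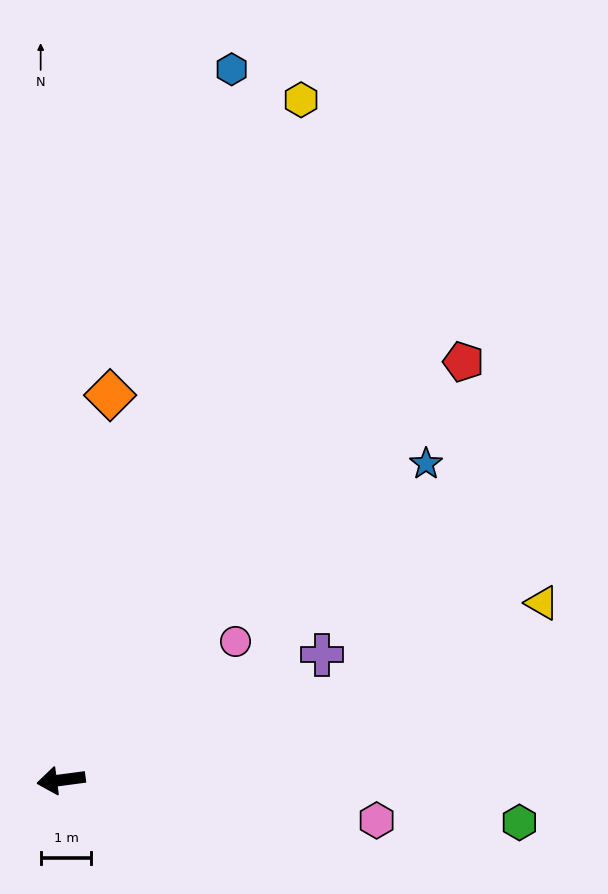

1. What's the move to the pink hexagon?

turn left 165°, forward 6.3 m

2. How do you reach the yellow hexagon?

turn right 117°, forward 14.3 m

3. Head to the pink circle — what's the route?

turn right 149°, forward 4.4 m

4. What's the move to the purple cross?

turn right 162°, forward 5.7 m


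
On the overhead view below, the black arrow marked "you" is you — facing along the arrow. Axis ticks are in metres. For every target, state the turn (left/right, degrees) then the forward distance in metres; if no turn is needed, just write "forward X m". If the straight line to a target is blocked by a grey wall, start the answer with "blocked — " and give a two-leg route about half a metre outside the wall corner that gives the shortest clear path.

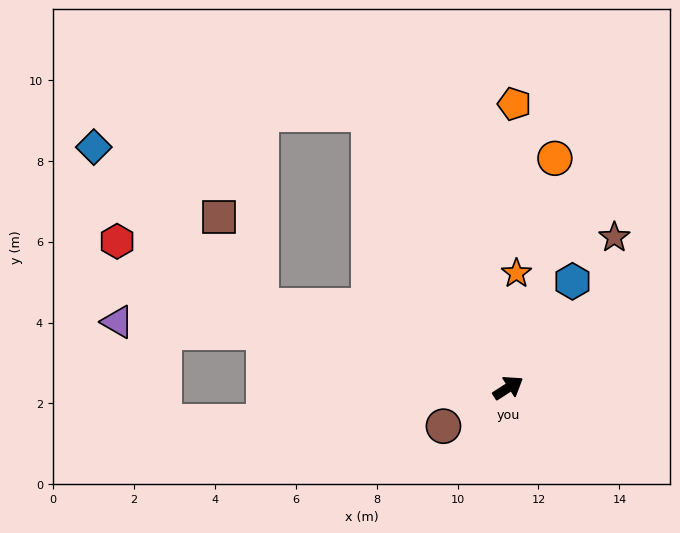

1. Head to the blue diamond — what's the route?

blocked — turn left 129°, forward 6.4 m, then turn right 25°, forward 5.7 m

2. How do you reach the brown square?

blocked — turn left 129°, forward 6.4 m, then turn right 46°, forward 2.4 m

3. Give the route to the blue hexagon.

turn left 26°, forward 3.1 m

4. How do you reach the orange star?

turn left 53°, forward 2.8 m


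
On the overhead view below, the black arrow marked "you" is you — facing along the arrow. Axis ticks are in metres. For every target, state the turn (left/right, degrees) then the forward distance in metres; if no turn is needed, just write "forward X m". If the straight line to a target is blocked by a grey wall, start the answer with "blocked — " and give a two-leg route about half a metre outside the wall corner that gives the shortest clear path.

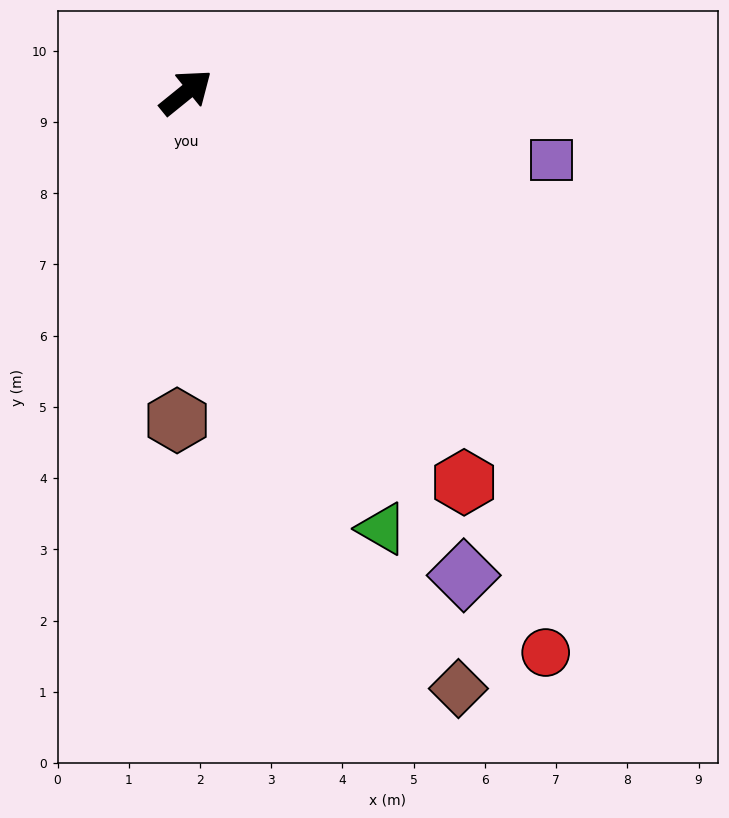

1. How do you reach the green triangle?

turn right 105°, forward 6.7 m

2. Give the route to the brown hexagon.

turn right 131°, forward 4.6 m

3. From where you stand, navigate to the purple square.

turn right 49°, forward 5.2 m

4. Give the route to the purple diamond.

turn right 99°, forward 7.8 m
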